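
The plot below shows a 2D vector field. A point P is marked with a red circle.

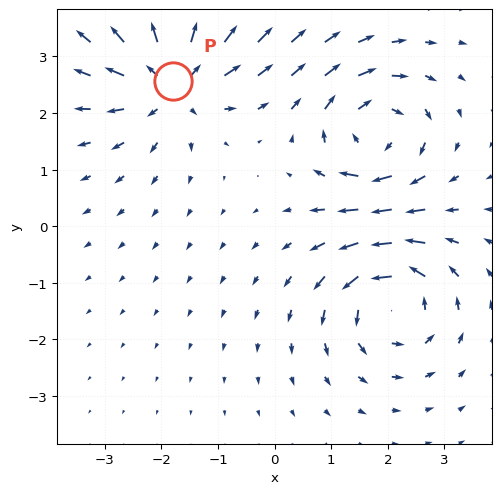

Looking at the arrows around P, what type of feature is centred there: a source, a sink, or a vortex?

source

At P (-1.8, 2.6) the arrows spread outward. Divergence about +6, curl ≈0 — positive divergence with near-zero curl is a source.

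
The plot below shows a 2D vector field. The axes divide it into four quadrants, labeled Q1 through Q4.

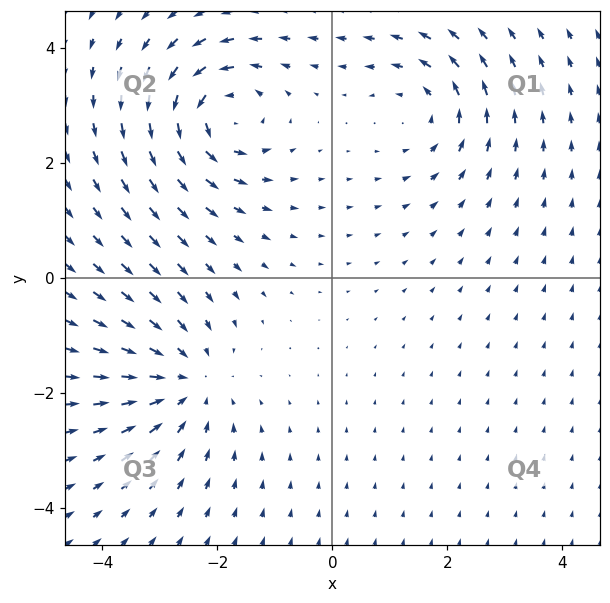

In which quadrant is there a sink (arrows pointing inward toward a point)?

Q3

The sink sits at approximately (-2.5, -1.8), which lies in quadrant Q3. The divergence there is about -4, negative as expected for a sink.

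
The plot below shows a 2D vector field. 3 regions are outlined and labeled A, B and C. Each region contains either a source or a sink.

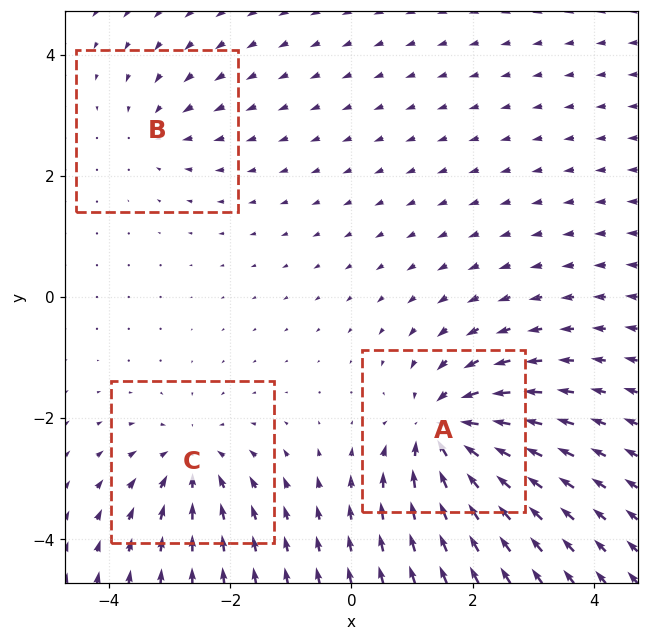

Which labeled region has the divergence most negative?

Divergence at each region's feature centre — A: about -6, B: about -3, C: about -4. Region A is most negative.

A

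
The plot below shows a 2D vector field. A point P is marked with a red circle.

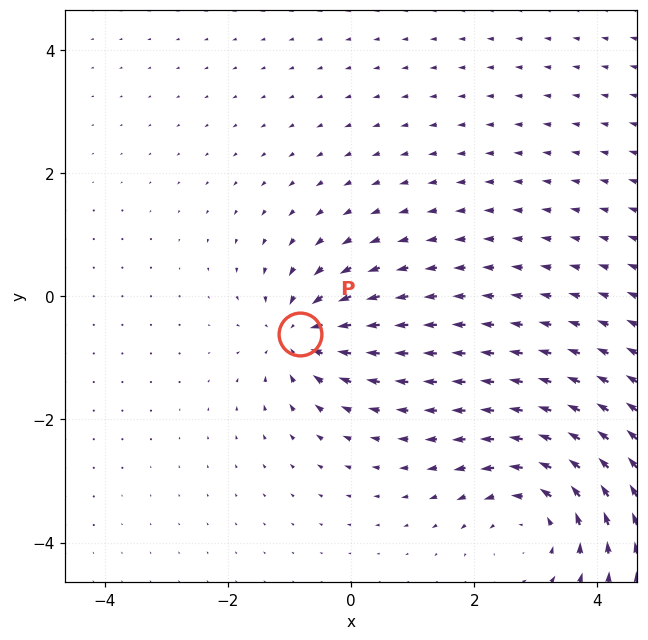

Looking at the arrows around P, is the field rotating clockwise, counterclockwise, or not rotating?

Near P at (-0.8, -0.6) the arrows show no circulation. The curl there is ≈0.

not rotating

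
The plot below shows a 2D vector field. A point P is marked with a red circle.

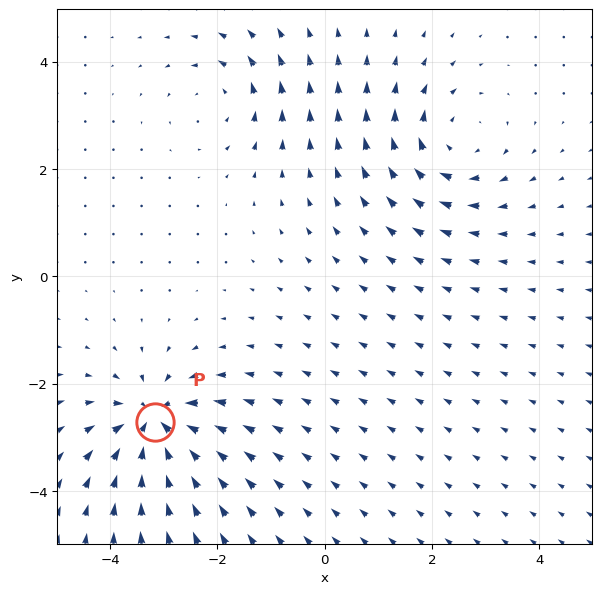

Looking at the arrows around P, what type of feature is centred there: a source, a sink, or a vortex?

sink

At P (-3.2, -2.7) the arrows converge inward. Divergence about -6, curl ≈0 — negative divergence with near-zero curl is a sink.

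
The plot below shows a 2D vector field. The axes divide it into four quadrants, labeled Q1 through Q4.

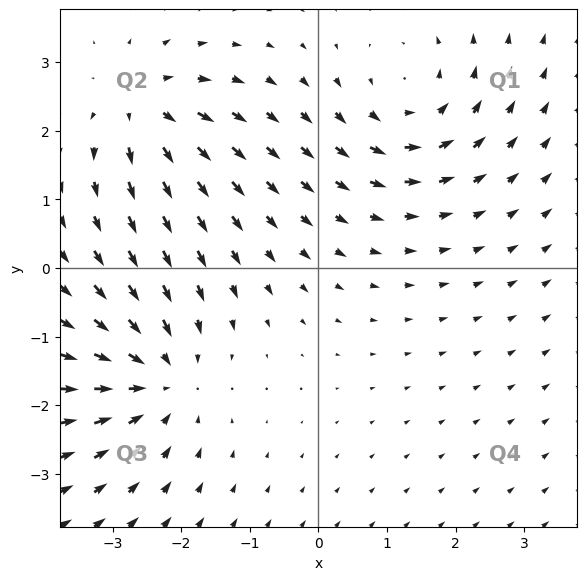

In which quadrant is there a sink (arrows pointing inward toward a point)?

The sink sits at approximately (-2.3, -1.6), which lies in quadrant Q3. The divergence there is about -4, negative as expected for a sink.

Q3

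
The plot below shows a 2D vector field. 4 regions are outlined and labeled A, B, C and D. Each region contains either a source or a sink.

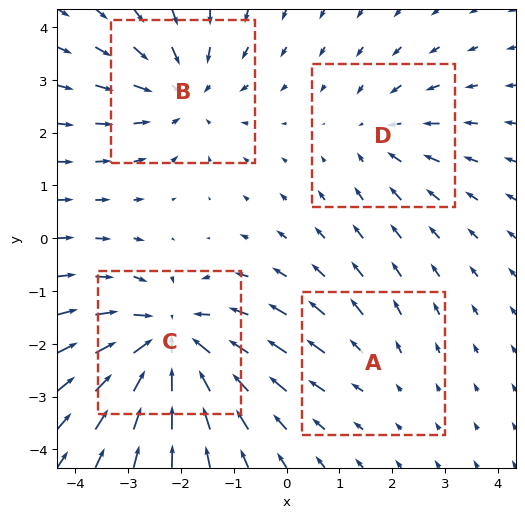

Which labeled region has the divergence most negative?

C

Divergence at each region's feature centre — A: about +2, B: about -4, C: about -6, D: about -3. Region C is most negative.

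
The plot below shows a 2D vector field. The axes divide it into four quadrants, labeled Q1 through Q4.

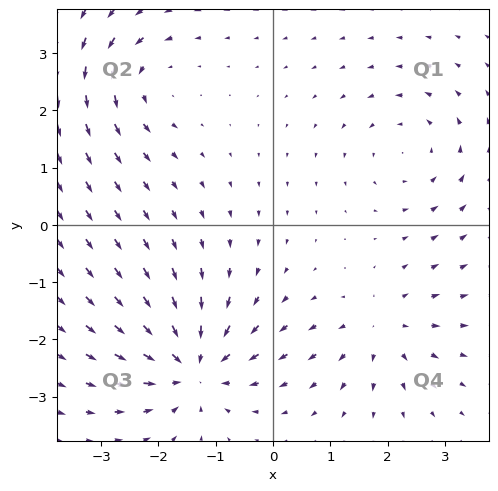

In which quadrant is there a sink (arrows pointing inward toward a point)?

The sink sits at approximately (-1.4, -2.5), which lies in quadrant Q3. The divergence there is about -5, negative as expected for a sink.

Q3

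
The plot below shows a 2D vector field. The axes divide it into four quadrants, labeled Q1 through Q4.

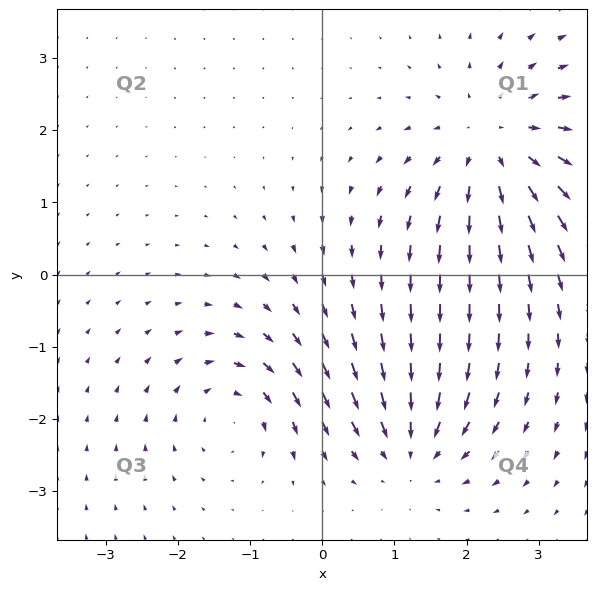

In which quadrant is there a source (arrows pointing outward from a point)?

The source sits at approximately (2.4, 1.8), which lies in quadrant Q1. The divergence there is about +5, positive as expected for a source.

Q1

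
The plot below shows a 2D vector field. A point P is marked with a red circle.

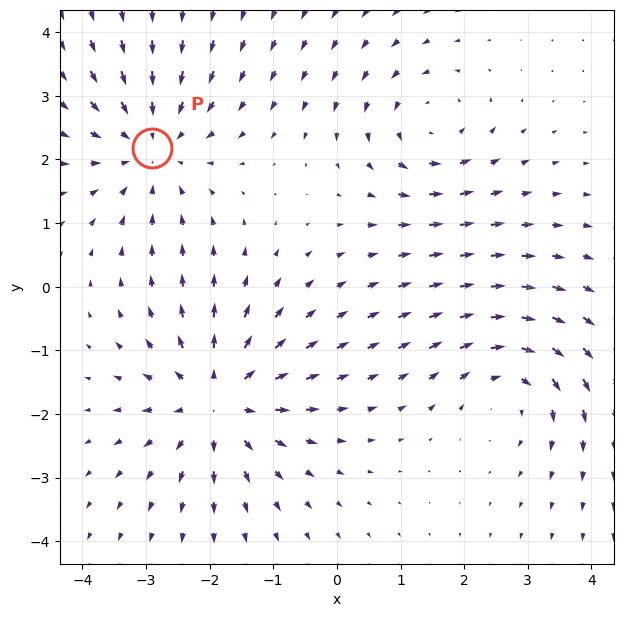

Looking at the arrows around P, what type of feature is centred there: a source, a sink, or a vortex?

sink

At P (-2.9, 2.2) the arrows converge inward. Divergence about -4, curl ≈0 — negative divergence with near-zero curl is a sink.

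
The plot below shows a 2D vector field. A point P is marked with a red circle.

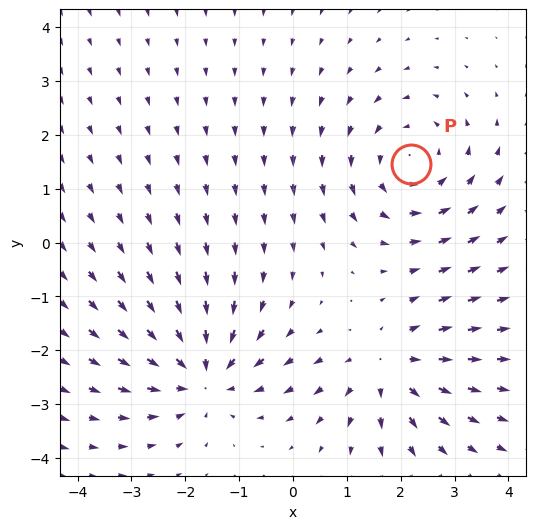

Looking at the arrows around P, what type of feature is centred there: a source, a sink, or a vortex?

At P (2.2, 1.5) the arrows circulate counterclockwise. Divergence ≈0, curl about +4 — near-zero divergence with nonzero curl is a vortex.

vortex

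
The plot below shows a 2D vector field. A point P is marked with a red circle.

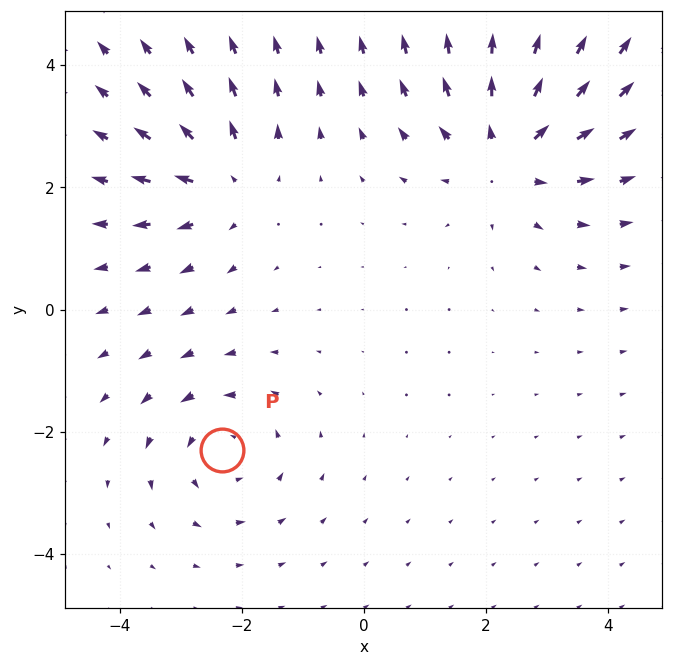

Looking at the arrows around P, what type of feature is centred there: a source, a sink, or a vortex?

vortex

At P (-2.3, -2.3) the arrows circulate counterclockwise. Divergence ≈0, curl about +3 — near-zero divergence with nonzero curl is a vortex.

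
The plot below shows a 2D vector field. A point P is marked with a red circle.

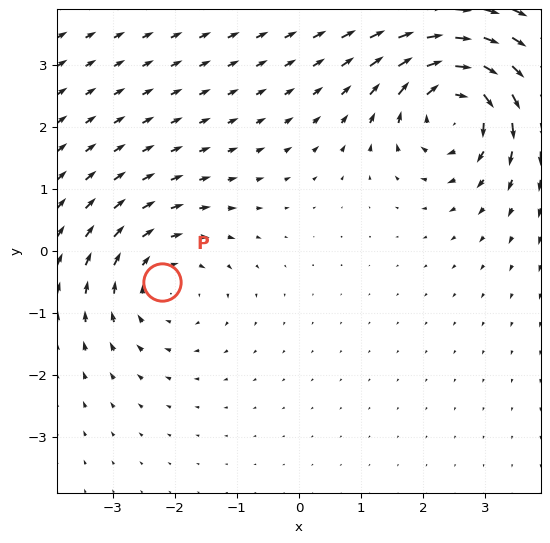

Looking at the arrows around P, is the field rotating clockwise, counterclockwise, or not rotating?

Near P at (-2.2, -0.5) the arrows circulate clockwise. The curl (z-component) there is about -2; negative curl means clockwise rotation.

clockwise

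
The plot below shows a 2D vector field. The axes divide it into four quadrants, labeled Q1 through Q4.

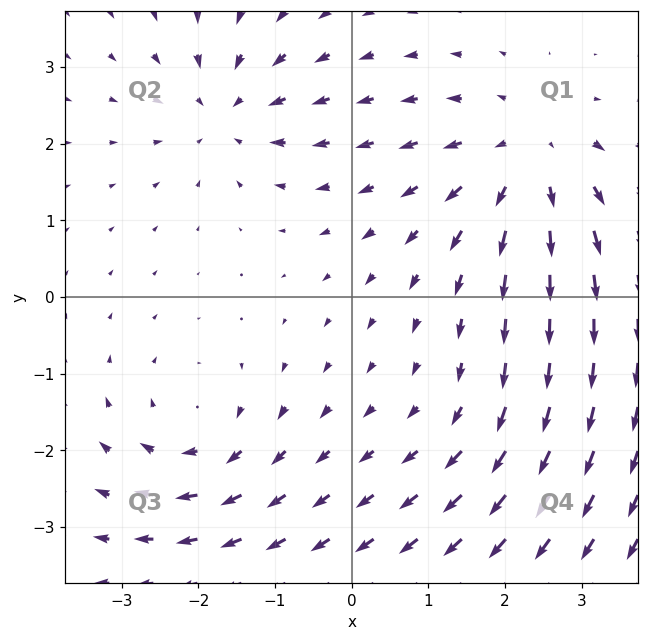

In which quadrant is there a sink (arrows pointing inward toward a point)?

Q2

The sink sits at approximately (-1.6, 2.4), which lies in quadrant Q2. The divergence there is about -4, negative as expected for a sink.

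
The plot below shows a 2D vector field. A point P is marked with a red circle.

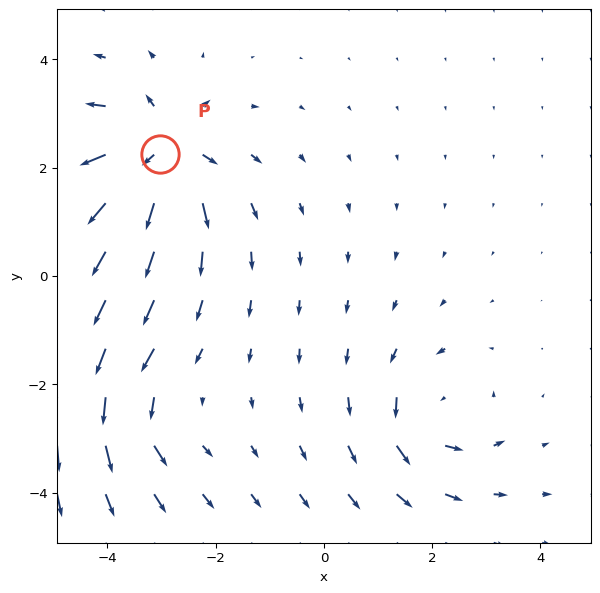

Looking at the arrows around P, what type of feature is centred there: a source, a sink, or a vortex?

source

At P (-3.0, 2.2) the arrows spread outward. Divergence about +6, curl ≈0 — positive divergence with near-zero curl is a source.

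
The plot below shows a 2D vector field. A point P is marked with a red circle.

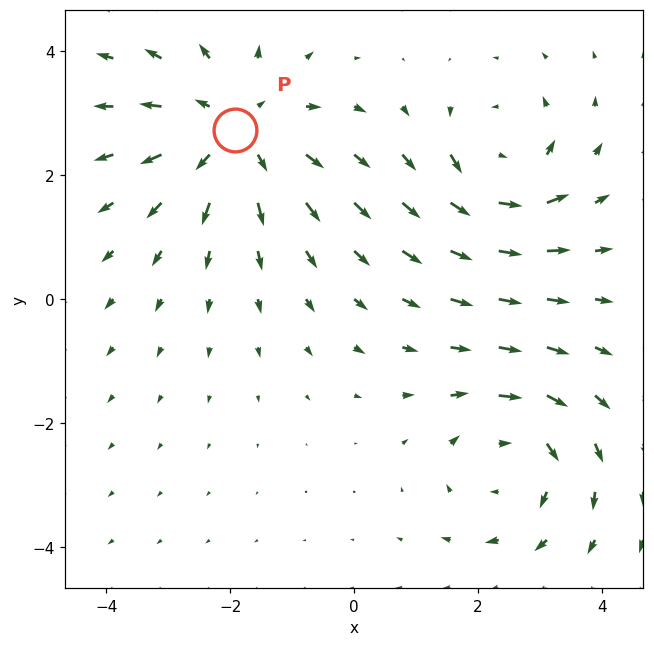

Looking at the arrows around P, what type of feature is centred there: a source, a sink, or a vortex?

source

At P (-1.9, 2.7) the arrows spread outward. Divergence about +4, curl ≈0 — positive divergence with near-zero curl is a source.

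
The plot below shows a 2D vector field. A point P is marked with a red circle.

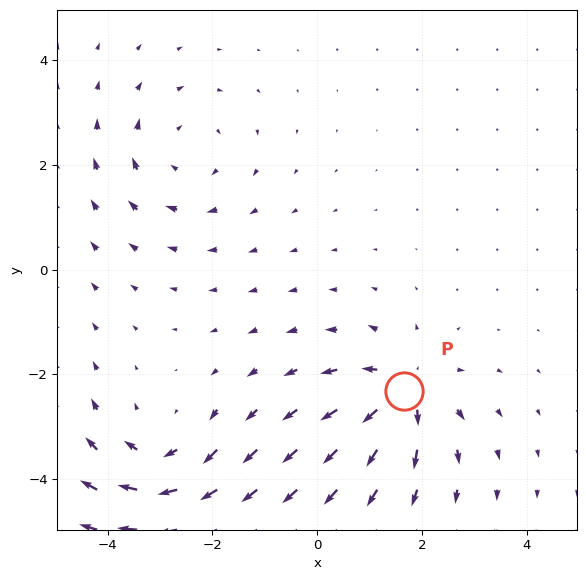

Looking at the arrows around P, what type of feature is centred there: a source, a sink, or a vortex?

At P (1.7, -2.3) the arrows spread outward. Divergence about +5, curl ≈0 — positive divergence with near-zero curl is a source.

source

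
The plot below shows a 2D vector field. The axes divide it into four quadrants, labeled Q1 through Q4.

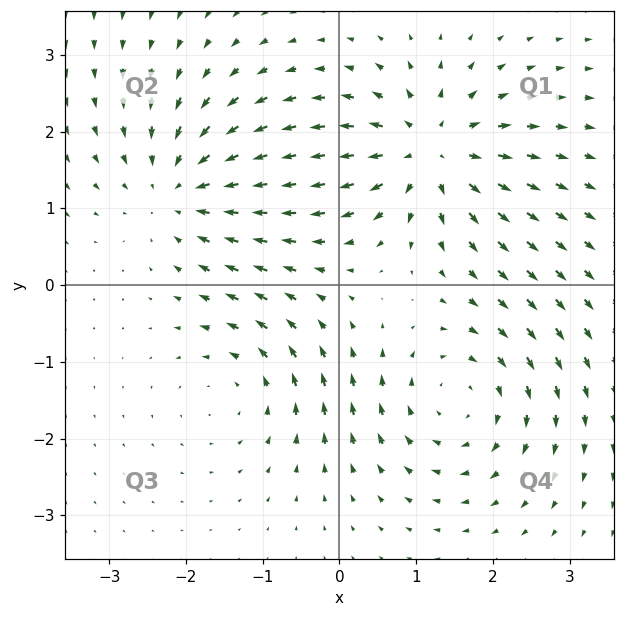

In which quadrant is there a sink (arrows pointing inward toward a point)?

The sink sits at approximately (-2.0, 1.3), which lies in quadrant Q2. The divergence there is about -4, negative as expected for a sink.

Q2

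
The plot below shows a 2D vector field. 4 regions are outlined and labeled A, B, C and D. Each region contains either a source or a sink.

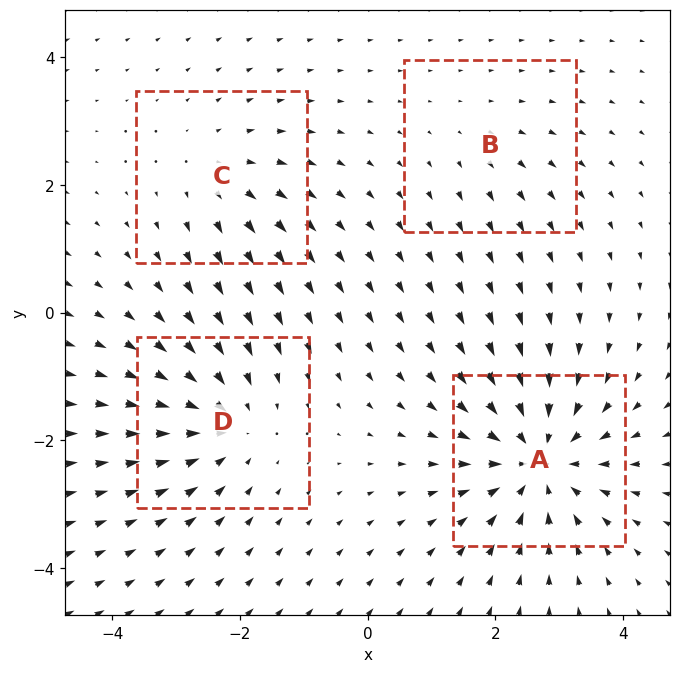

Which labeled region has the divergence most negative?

A

Divergence at each region's feature centre — A: about -6, B: about +2, C: about +3, D: about -4. Region A is most negative.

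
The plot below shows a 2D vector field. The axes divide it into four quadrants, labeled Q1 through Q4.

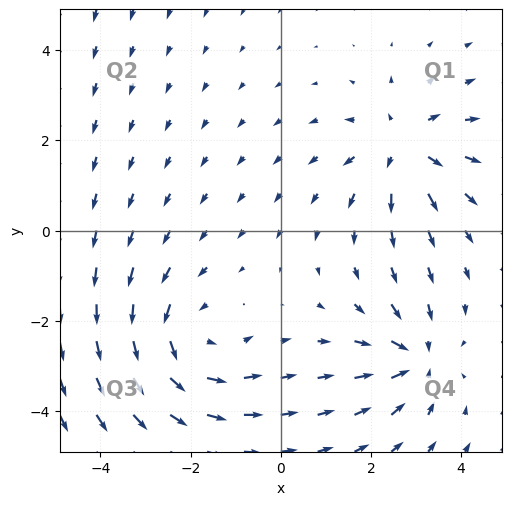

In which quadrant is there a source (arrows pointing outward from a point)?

The source sits at approximately (2.7, 1.9), which lies in quadrant Q1. The divergence there is about +4, positive as expected for a source.

Q1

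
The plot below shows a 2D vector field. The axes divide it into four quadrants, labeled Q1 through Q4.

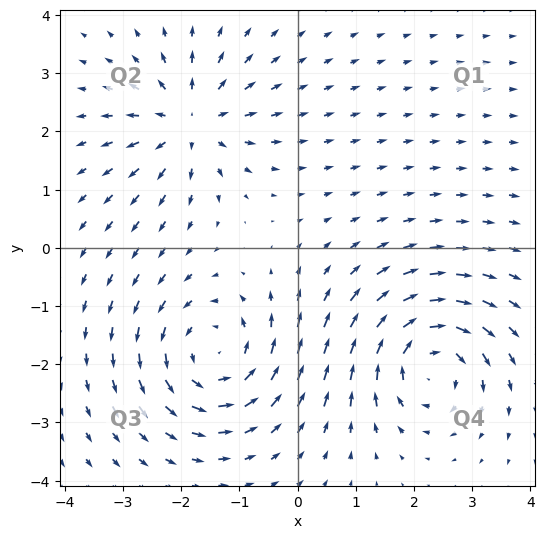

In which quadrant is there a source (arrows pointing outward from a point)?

Q2

The source sits at approximately (-1.8, 2.2), which lies in quadrant Q2. The divergence there is about +5, positive as expected for a source.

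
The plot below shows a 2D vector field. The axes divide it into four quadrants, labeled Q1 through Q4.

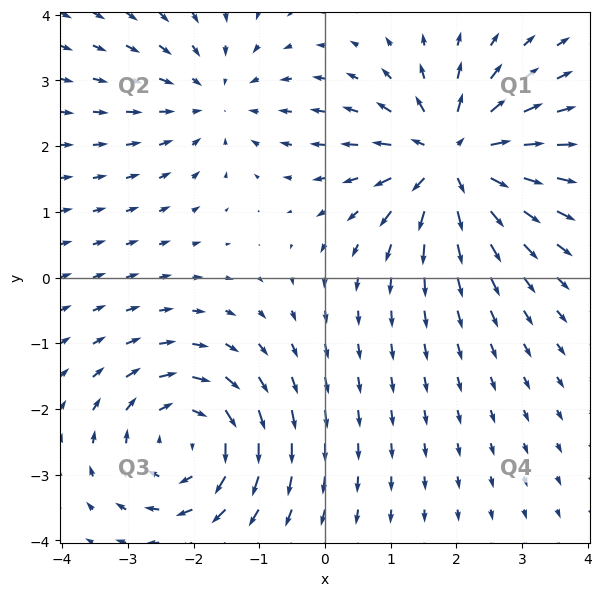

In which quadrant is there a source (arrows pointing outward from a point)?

The source sits at approximately (1.9, 1.8), which lies in quadrant Q1. The divergence there is about +6, positive as expected for a source.

Q1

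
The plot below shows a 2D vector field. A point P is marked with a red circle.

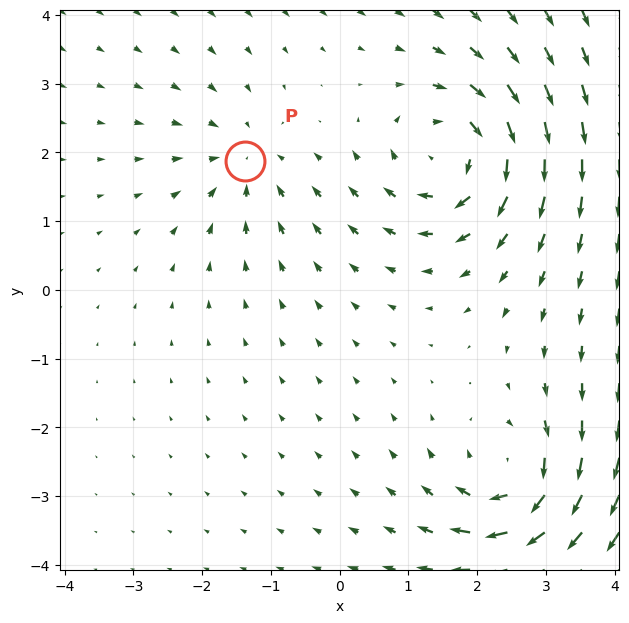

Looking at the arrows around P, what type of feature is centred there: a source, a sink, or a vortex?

sink

At P (-1.4, 1.9) the arrows converge inward. Divergence about -4, curl ≈0 — negative divergence with near-zero curl is a sink.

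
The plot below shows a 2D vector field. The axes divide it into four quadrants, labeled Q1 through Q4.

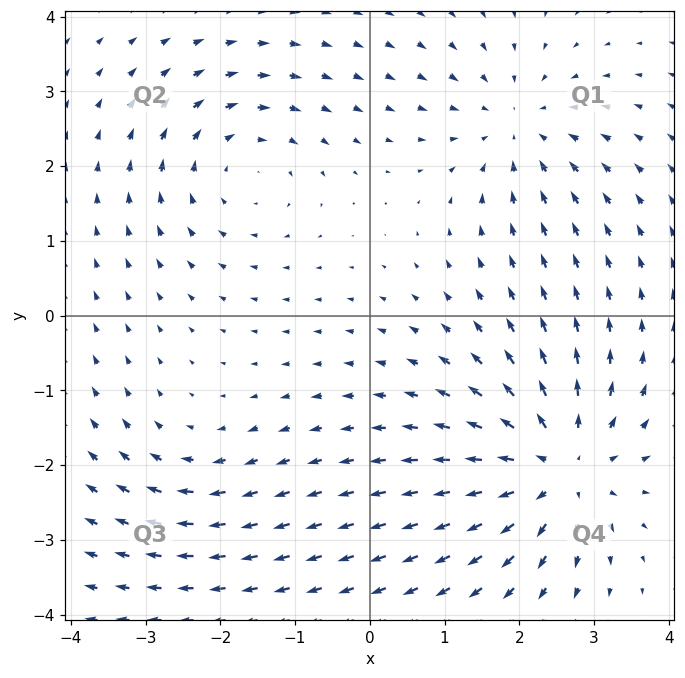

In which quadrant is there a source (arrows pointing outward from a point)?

Q4

The source sits at approximately (2.5, -2.0), which lies in quadrant Q4. The divergence there is about +5, positive as expected for a source.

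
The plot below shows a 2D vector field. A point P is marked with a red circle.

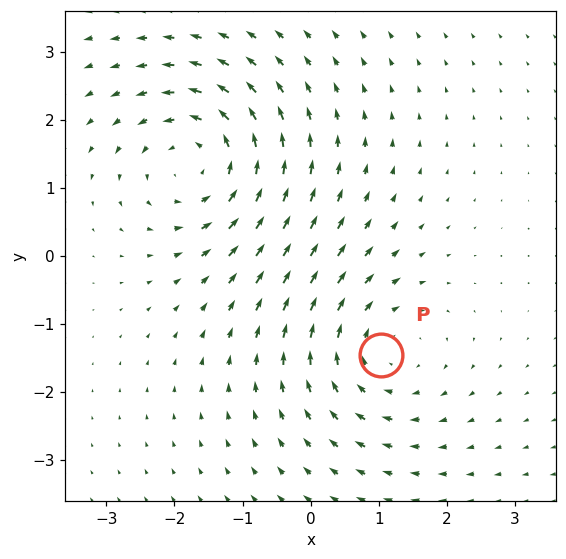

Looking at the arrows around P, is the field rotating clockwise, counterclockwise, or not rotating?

Near P at (1.0, -1.5) the arrows circulate clockwise. The curl (z-component) there is about -3; negative curl means clockwise rotation.

clockwise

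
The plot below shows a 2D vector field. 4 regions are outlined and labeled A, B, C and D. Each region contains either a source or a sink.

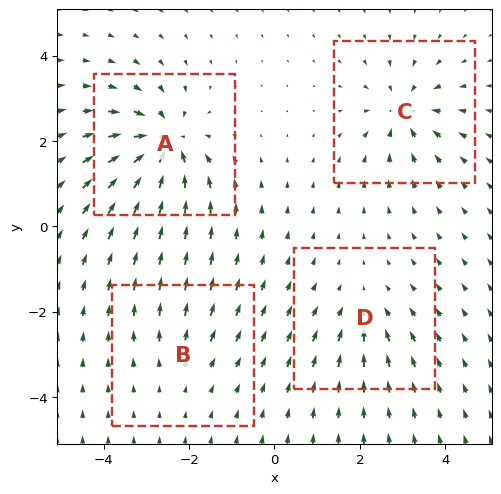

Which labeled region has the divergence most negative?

A

Divergence at each region's feature centre — A: about -8, B: about +2, C: about -6, D: about -4. Region A is most negative.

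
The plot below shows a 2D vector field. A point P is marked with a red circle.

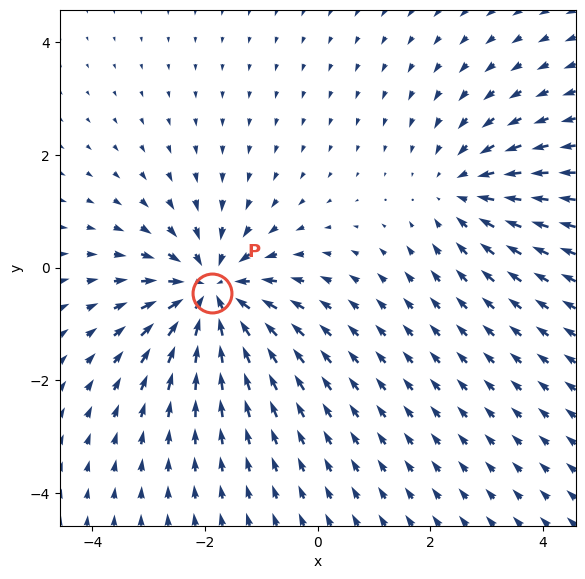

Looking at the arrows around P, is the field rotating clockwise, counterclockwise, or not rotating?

not rotating

Near P at (-1.9, -0.5) the arrows show no circulation. The curl there is ≈0.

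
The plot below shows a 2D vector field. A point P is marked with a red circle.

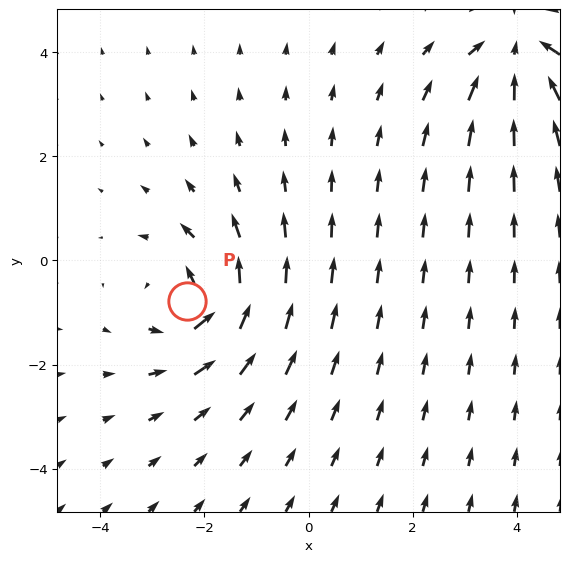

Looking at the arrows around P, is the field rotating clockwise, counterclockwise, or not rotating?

Near P at (-2.3, -0.8) the arrows circulate counterclockwise. The curl (z-component) there is about +5; positive curl means counterclockwise rotation.

counterclockwise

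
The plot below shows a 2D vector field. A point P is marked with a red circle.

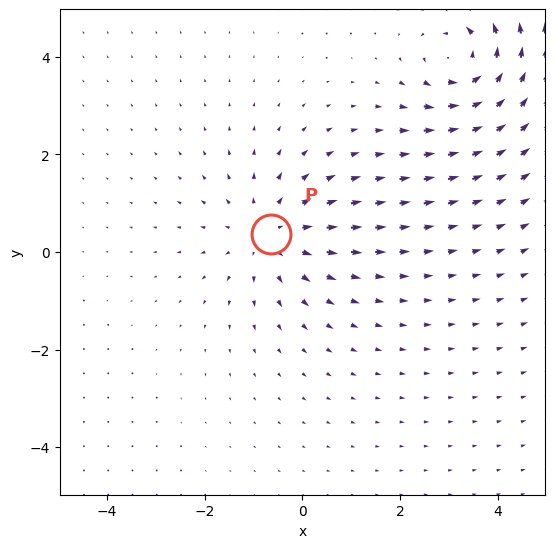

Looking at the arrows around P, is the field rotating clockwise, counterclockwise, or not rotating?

Near P at (-0.6, 0.4) the arrows show no circulation. The curl there is ≈0.

not rotating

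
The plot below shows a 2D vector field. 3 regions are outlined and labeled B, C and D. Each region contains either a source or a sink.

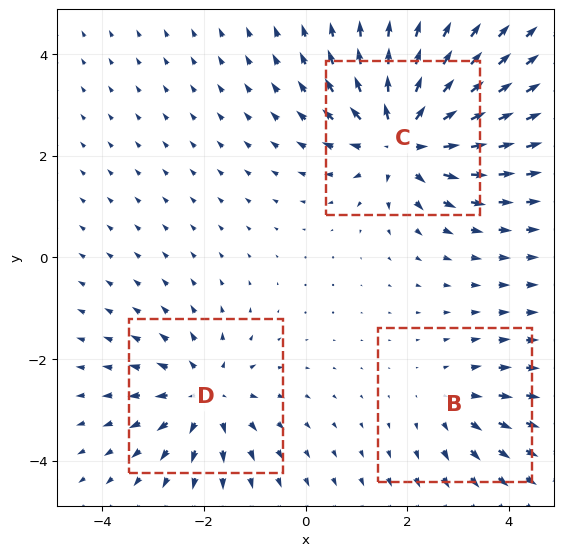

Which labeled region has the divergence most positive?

C

Divergence at each region's feature centre — B: about +2, C: about +5, D: about +3. Region C is most positive.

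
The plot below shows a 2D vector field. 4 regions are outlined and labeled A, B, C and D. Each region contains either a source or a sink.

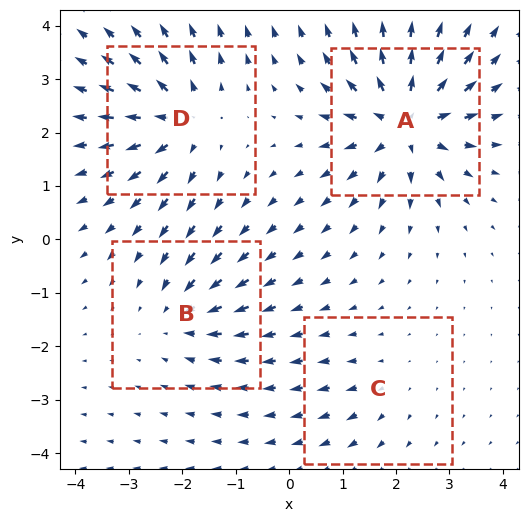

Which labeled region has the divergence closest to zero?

C

Divergence at each region's feature centre — A: about +8, B: about -4, C: about +2, D: about +6. Region C is closest to zero.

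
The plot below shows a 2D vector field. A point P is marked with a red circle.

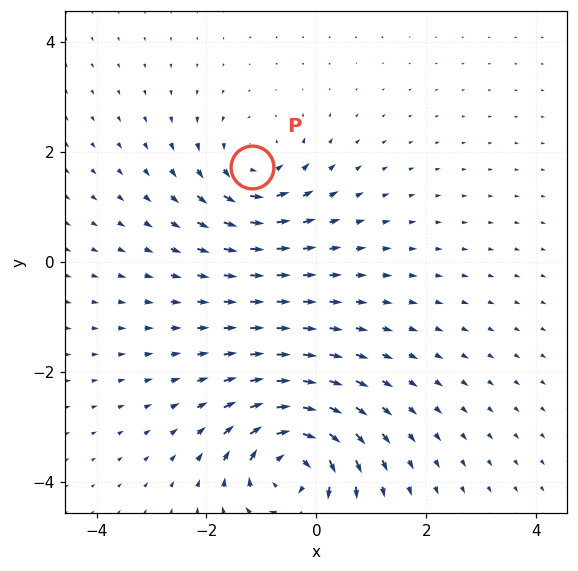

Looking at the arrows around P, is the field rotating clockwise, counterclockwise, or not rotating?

counterclockwise

Near P at (-1.2, 1.7) the arrows circulate counterclockwise. The curl (z-component) there is about +4; positive curl means counterclockwise rotation.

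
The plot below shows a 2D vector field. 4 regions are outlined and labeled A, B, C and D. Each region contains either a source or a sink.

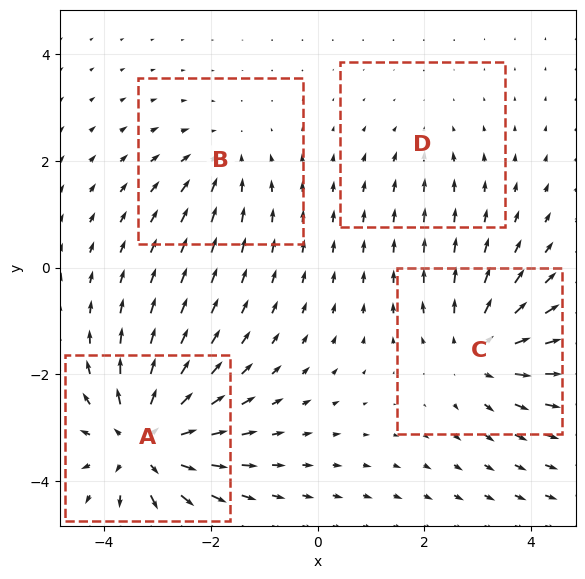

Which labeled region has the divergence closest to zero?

D

Divergence at each region's feature centre — A: about +7, B: about -3, C: about +5, D: about -2. Region D is closest to zero.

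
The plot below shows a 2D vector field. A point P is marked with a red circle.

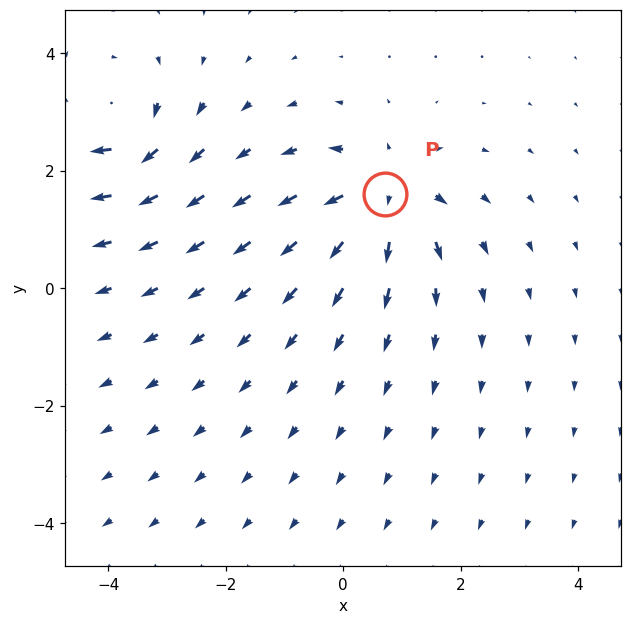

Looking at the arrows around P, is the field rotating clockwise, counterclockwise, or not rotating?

Near P at (0.7, 1.6) the arrows show no circulation. The curl there is ≈0.

not rotating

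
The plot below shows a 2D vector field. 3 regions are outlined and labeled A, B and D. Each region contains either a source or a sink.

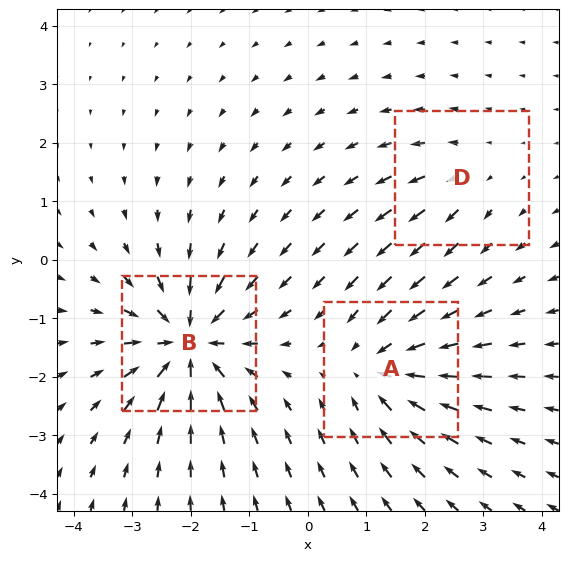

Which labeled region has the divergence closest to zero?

D

Divergence at each region's feature centre — A: about -4, B: about -6, D: about +2. Region D is closest to zero.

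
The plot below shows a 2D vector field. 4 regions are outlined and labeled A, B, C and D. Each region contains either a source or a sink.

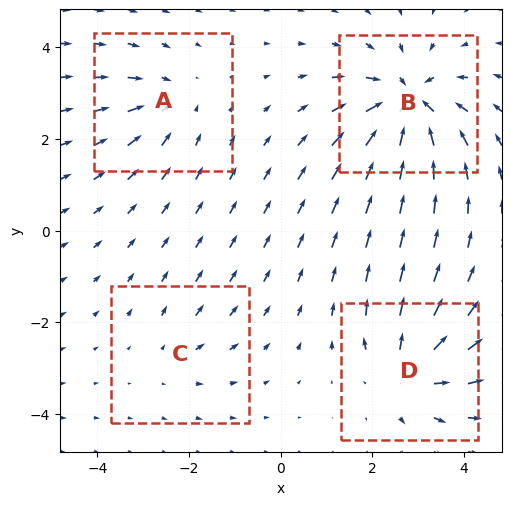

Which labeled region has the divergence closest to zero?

Divergence at each region's feature centre — A: about -4, B: about -7, C: about +2, D: about +5. Region C is closest to zero.

C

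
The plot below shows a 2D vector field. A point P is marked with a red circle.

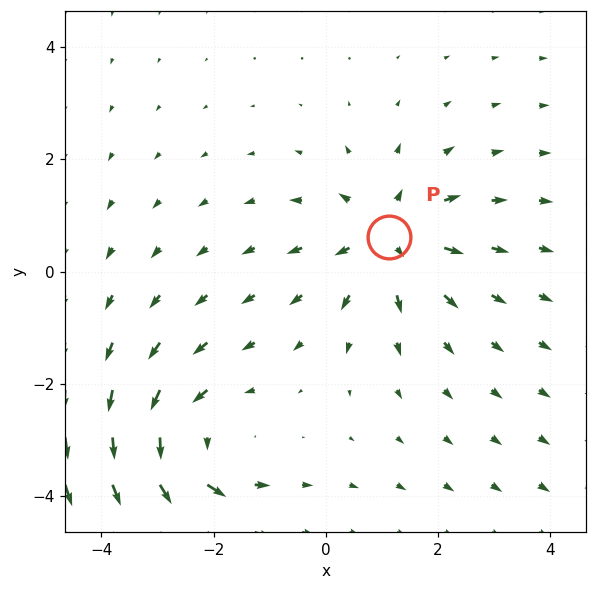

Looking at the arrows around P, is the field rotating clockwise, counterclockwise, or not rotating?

Near P at (1.1, 0.6) the arrows show no circulation. The curl there is ≈0.

not rotating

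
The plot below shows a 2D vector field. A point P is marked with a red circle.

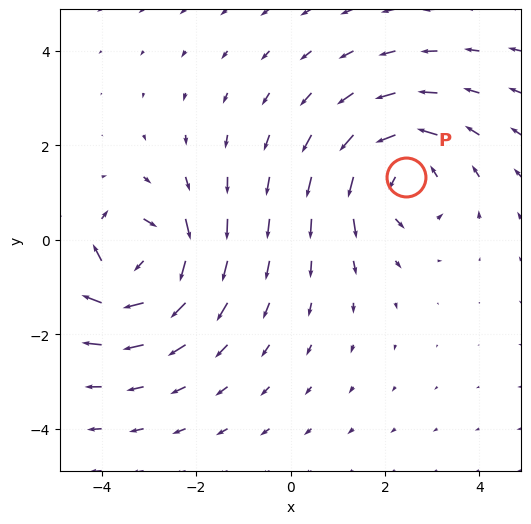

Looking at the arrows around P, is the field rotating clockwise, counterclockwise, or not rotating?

Near P at (2.4, 1.3) the arrows circulate counterclockwise. The curl (z-component) there is about +4; positive curl means counterclockwise rotation.

counterclockwise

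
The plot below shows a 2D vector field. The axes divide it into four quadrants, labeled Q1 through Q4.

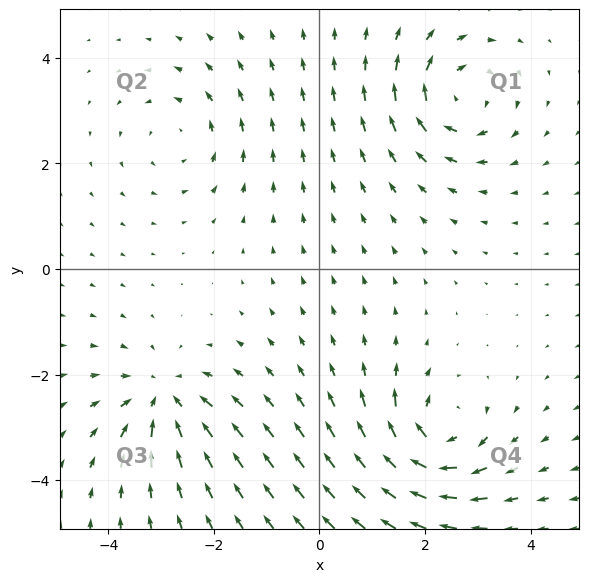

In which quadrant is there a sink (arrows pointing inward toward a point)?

Q3

The sink sits at approximately (-3.0, -2.5), which lies in quadrant Q3. The divergence there is about -5, negative as expected for a sink.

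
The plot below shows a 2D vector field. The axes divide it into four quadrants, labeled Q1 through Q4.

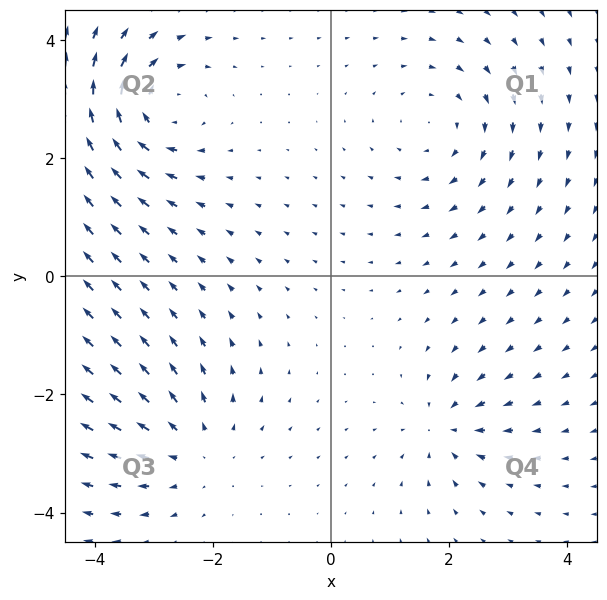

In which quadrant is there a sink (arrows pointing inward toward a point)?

The sink sits at approximately (1.9, -2.6), which lies in quadrant Q4. The divergence there is about -4, negative as expected for a sink.

Q4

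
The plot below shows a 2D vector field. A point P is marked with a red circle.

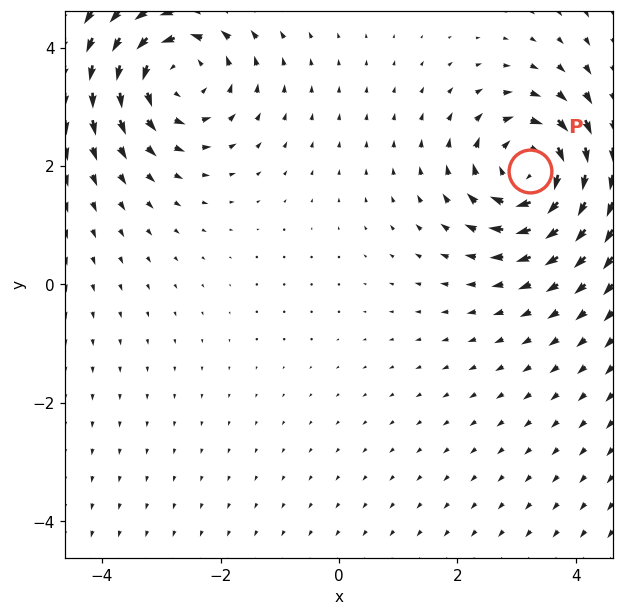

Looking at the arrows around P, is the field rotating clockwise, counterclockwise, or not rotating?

Near P at (3.2, 1.9) the arrows circulate clockwise. The curl (z-component) there is about -4; negative curl means clockwise rotation.

clockwise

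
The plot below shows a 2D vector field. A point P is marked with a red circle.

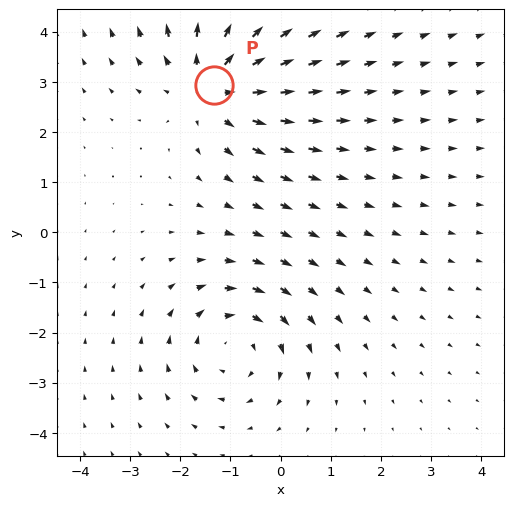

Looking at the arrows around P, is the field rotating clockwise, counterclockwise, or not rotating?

Near P at (-1.3, 2.9) the arrows show no circulation. The curl there is ≈0.

not rotating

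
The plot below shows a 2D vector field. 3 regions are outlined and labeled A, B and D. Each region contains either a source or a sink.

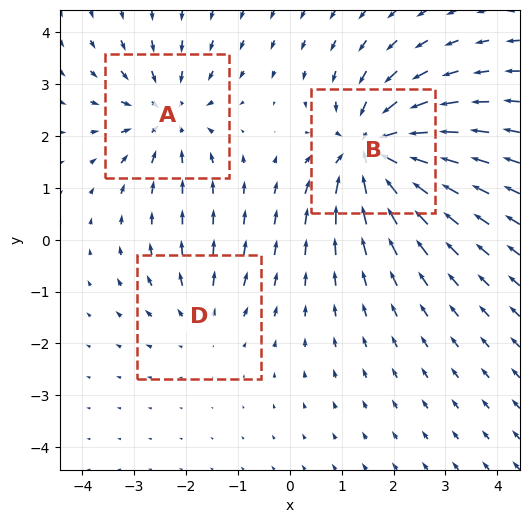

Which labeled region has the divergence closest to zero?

D

Divergence at each region's feature centre — A: about -4, B: about -6, D: about +2. Region D is closest to zero.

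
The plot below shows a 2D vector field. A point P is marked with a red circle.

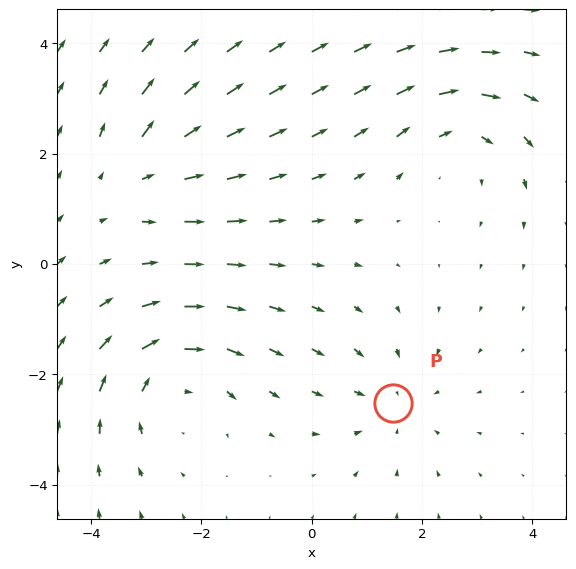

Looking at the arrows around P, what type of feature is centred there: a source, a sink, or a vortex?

At P (1.5, -2.5) the arrows converge inward. Divergence about -3, curl ≈0 — negative divergence with near-zero curl is a sink.

sink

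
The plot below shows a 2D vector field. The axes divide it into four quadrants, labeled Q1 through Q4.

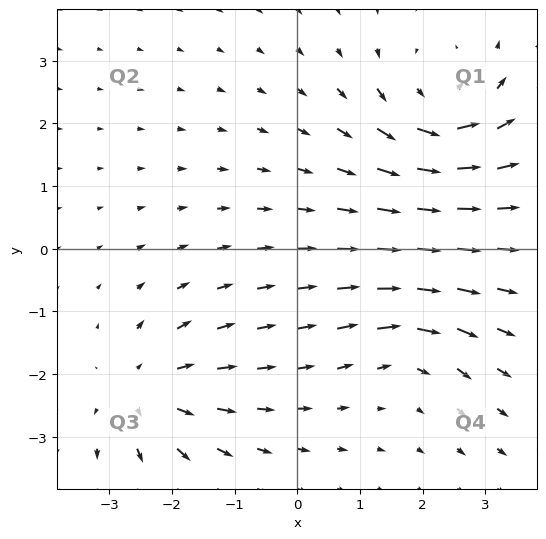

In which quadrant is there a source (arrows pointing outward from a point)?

Q3

The source sits at approximately (-2.4, -2.3), which lies in quadrant Q3. The divergence there is about +4, positive as expected for a source.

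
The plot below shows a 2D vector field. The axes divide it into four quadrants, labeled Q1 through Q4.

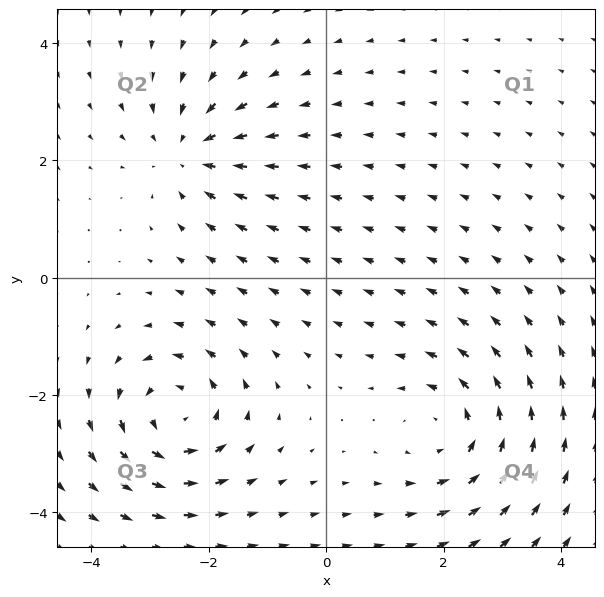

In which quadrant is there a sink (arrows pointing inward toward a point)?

Q2

The sink sits at approximately (-2.4, 2.1), which lies in quadrant Q2. The divergence there is about -4, negative as expected for a sink.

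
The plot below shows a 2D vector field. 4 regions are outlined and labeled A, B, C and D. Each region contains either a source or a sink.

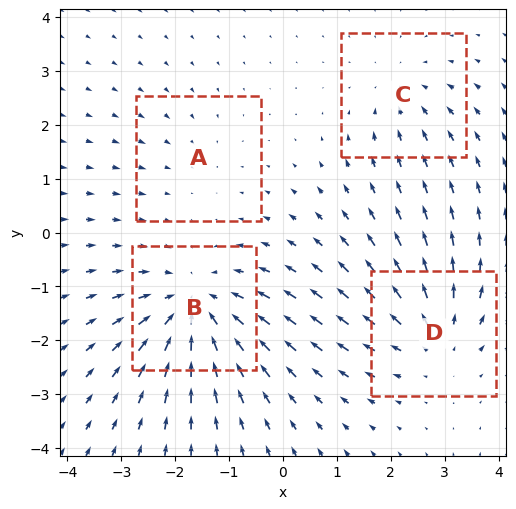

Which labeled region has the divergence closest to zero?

A

Divergence at each region's feature centre — A: about -2, B: about -6, C: about -3, D: about +4. Region A is closest to zero.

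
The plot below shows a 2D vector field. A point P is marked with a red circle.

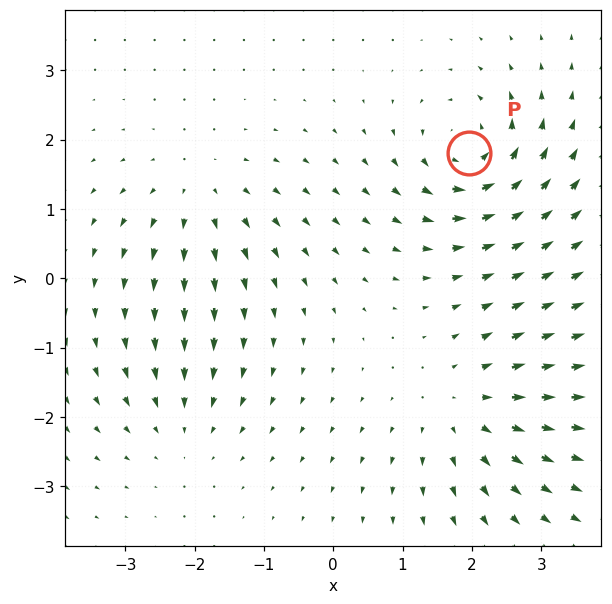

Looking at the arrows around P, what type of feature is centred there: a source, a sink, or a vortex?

vortex

At P (2.0, 1.8) the arrows circulate counterclockwise. Divergence ≈0, curl about +6 — near-zero divergence with nonzero curl is a vortex.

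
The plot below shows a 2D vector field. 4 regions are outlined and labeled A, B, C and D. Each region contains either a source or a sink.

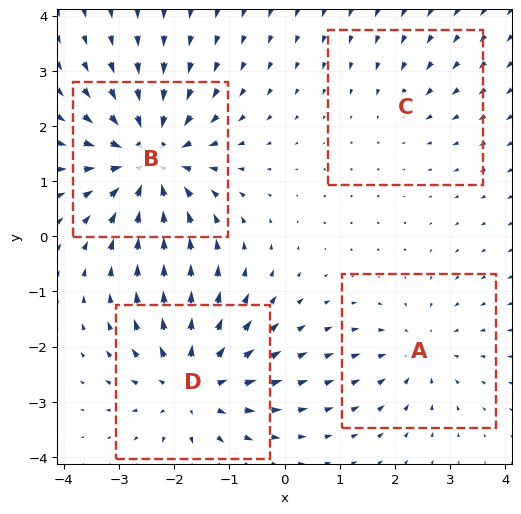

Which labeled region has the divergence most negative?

B

Divergence at each region's feature centre — A: about -3, B: about -7, C: about -2, D: about +5. Region B is most negative.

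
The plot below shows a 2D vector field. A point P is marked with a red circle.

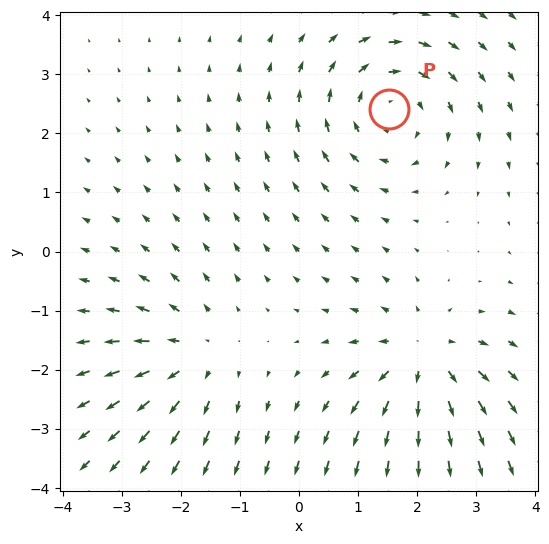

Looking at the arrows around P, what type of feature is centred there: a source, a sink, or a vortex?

At P (1.5, 2.4) the arrows circulate clockwise. Divergence ≈0, curl about -4 — near-zero divergence with nonzero curl is a vortex.

vortex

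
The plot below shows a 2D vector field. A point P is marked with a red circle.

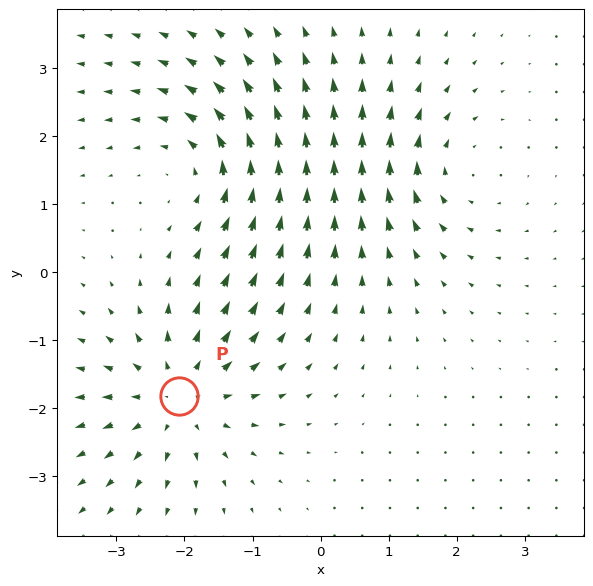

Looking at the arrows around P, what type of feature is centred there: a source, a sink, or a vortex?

At P (-2.1, -1.8) the arrows spread outward. Divergence about +4, curl ≈0 — positive divergence with near-zero curl is a source.

source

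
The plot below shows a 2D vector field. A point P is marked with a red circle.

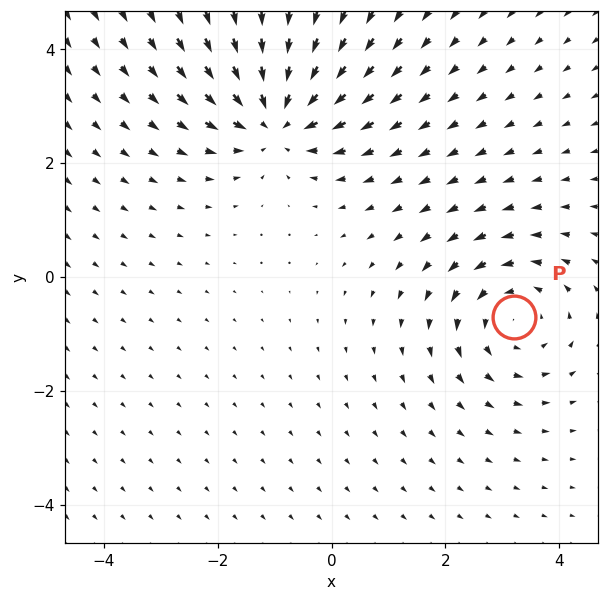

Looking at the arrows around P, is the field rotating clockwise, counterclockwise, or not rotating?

counterclockwise

Near P at (3.2, -0.7) the arrows circulate counterclockwise. The curl (z-component) there is about +3; positive curl means counterclockwise rotation.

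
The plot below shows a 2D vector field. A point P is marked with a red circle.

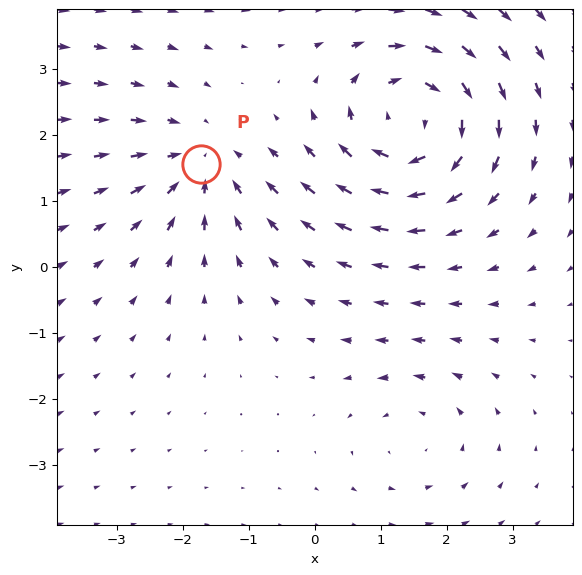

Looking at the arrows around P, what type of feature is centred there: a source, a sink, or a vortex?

At P (-1.7, 1.6) the arrows converge inward. Divergence about -3, curl ≈0 — negative divergence with near-zero curl is a sink.

sink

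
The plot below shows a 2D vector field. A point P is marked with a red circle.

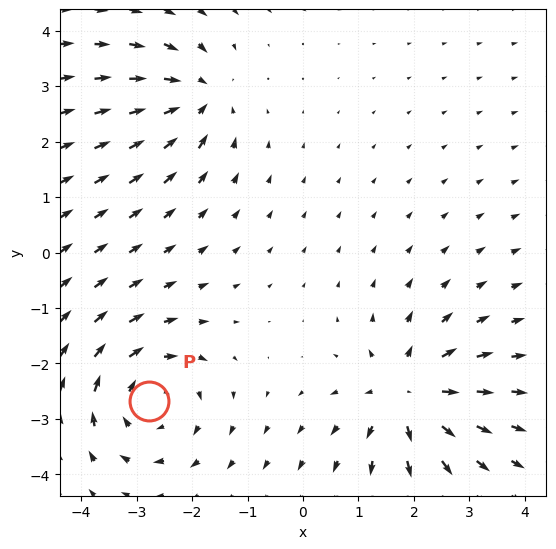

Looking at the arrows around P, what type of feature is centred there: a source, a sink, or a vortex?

At P (-2.8, -2.7) the arrows circulate clockwise. Divergence ≈0, curl about -4 — near-zero divergence with nonzero curl is a vortex.

vortex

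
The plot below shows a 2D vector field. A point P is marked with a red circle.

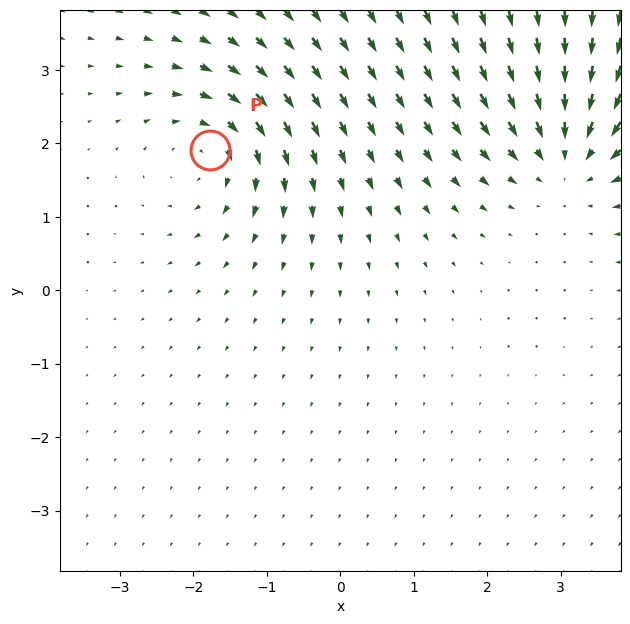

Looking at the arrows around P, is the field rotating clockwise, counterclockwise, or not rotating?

clockwise

Near P at (-1.8, 1.9) the arrows circulate clockwise. The curl (z-component) there is about -5; negative curl means clockwise rotation.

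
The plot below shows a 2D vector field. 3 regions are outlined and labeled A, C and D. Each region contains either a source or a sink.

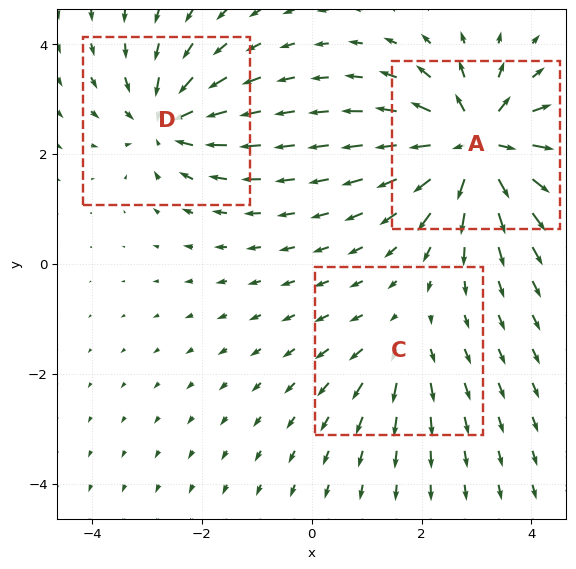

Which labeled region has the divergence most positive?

Divergence at each region's feature centre — A: about +7, C: about +2, D: about -4. Region A is most positive.

A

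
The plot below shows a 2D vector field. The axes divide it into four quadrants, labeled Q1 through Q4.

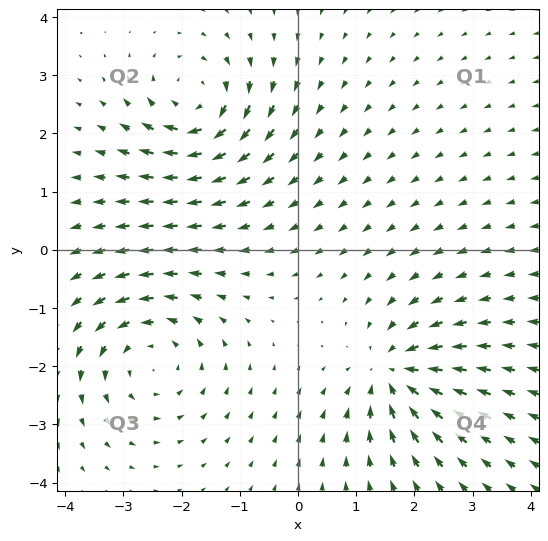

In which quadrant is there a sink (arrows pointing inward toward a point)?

Q4

The sink sits at approximately (1.7, -2.1), which lies in quadrant Q4. The divergence there is about -4, negative as expected for a sink.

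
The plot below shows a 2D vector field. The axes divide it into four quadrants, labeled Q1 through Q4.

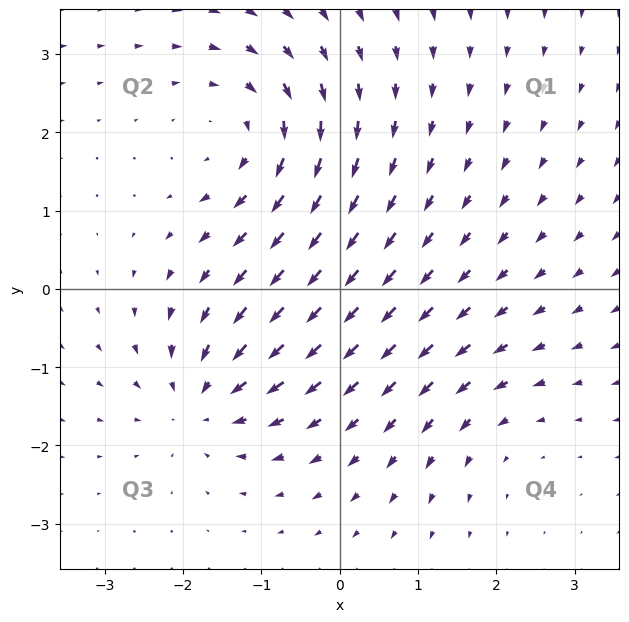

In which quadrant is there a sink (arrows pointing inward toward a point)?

Q3

The sink sits at approximately (-1.8, -1.4), which lies in quadrant Q3. The divergence there is about -5, negative as expected for a sink.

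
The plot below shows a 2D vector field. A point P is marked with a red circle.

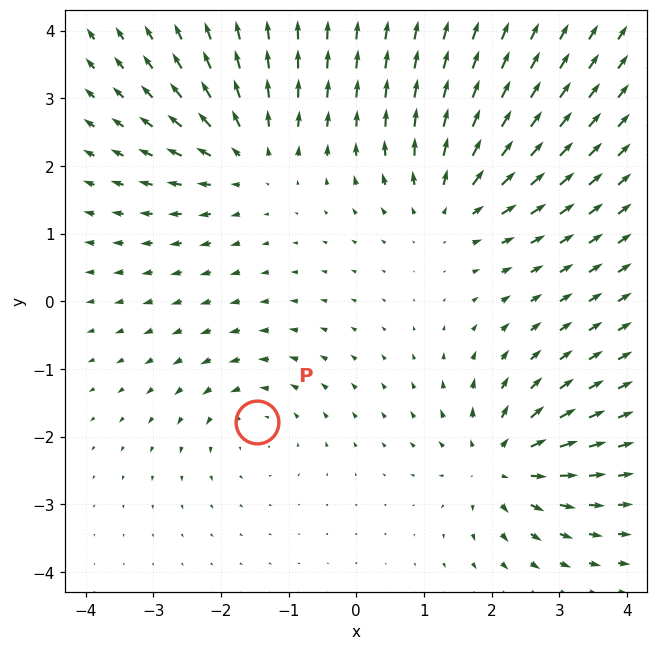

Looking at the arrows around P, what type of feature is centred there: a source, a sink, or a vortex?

vortex

At P (-1.5, -1.8) the arrows circulate counterclockwise. Divergence ≈0, curl about +3 — near-zero divergence with nonzero curl is a vortex.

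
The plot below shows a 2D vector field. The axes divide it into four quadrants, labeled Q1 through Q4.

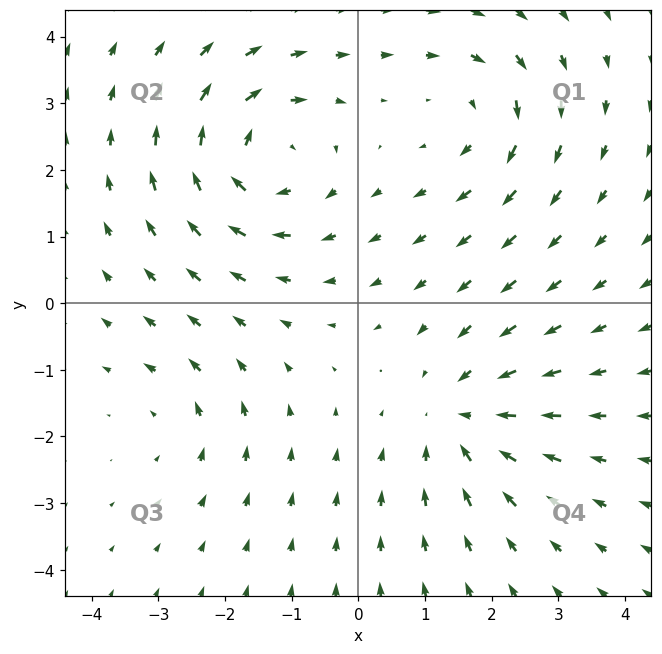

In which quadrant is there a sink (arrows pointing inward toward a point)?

Q4

The sink sits at approximately (1.6, -1.7), which lies in quadrant Q4. The divergence there is about -4, negative as expected for a sink.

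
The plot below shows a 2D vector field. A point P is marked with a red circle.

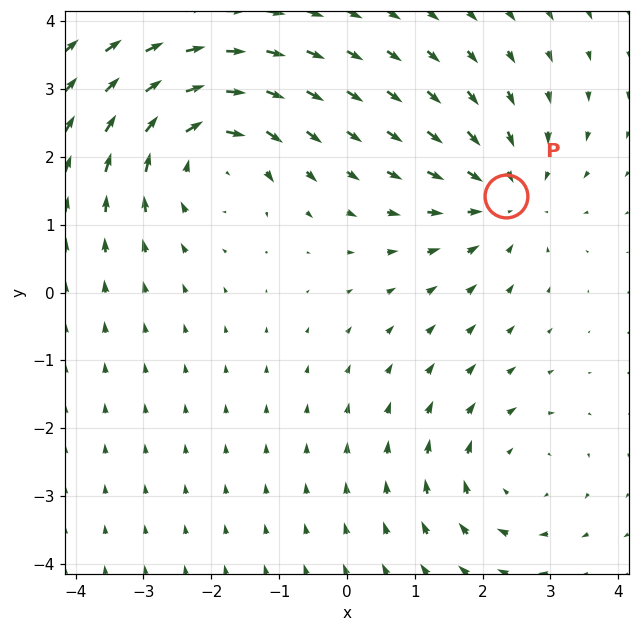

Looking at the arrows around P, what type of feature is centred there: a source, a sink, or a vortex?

sink

At P (2.3, 1.4) the arrows converge inward. Divergence about -4, curl ≈0 — negative divergence with near-zero curl is a sink.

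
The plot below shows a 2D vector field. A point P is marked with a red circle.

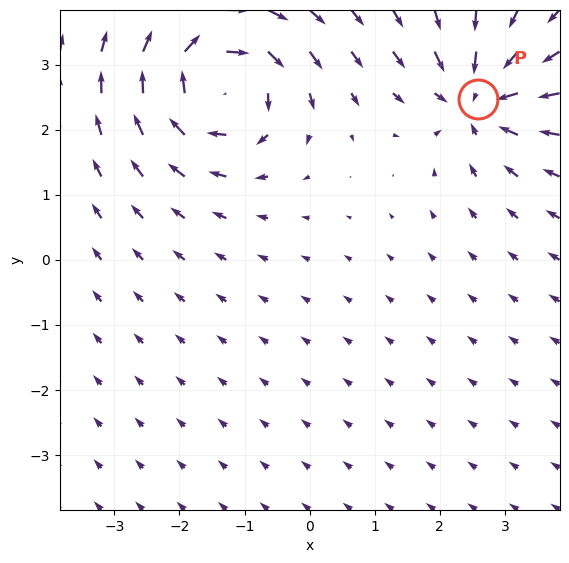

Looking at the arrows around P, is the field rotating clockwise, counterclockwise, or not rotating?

not rotating

Near P at (2.6, 2.5) the arrows show no circulation. The curl there is ≈0.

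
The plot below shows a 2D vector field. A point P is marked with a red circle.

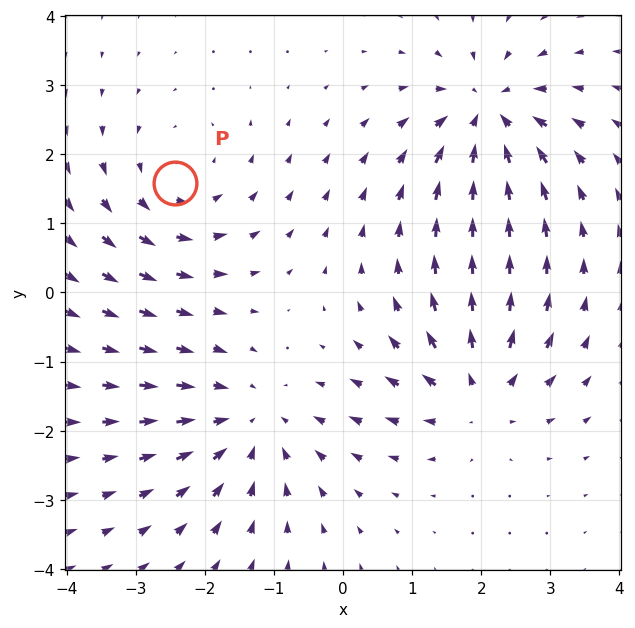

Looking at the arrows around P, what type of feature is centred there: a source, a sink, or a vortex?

vortex

At P (-2.4, 1.6) the arrows circulate counterclockwise. Divergence ≈0, curl about +3 — near-zero divergence with nonzero curl is a vortex.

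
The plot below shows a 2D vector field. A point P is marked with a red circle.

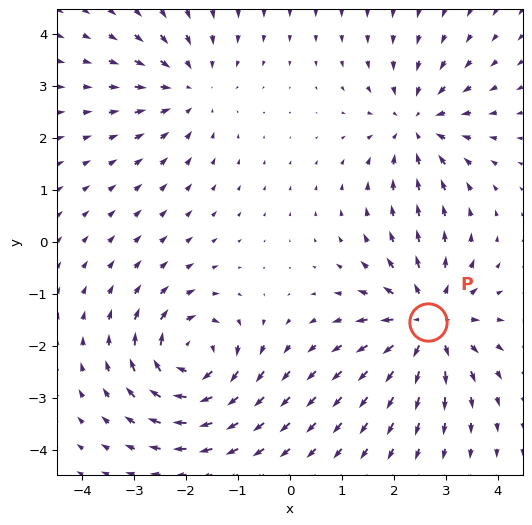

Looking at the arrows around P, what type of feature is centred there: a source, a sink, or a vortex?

source

At P (2.7, -1.5) the arrows spread outward. Divergence about +6, curl ≈0 — positive divergence with near-zero curl is a source.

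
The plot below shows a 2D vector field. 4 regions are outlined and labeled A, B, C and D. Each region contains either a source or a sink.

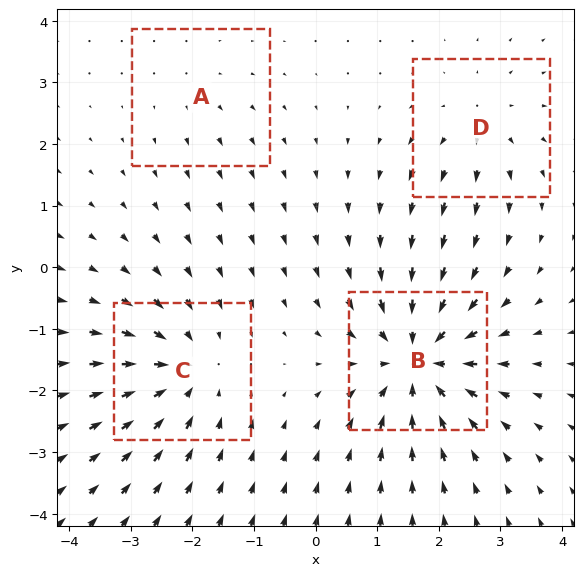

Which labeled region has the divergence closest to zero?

Divergence at each region's feature centre — A: about +2, B: about -8, C: about -5, D: about +4. Region A is closest to zero.

A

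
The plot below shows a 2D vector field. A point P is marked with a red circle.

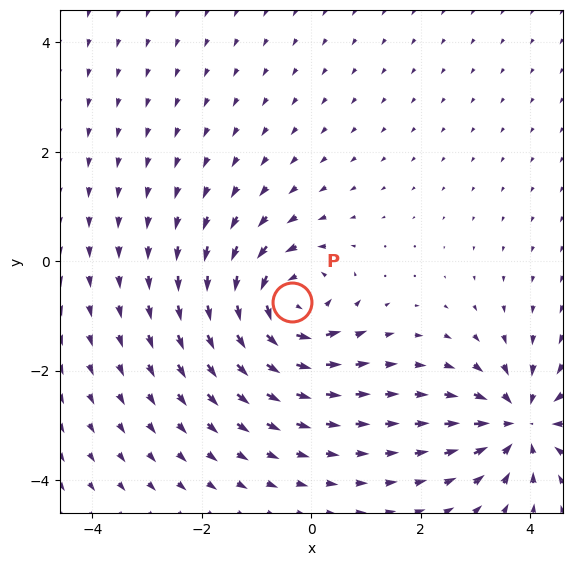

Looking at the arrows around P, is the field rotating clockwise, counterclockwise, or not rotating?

counterclockwise

Near P at (-0.4, -0.7) the arrows circulate counterclockwise. The curl (z-component) there is about +5; positive curl means counterclockwise rotation.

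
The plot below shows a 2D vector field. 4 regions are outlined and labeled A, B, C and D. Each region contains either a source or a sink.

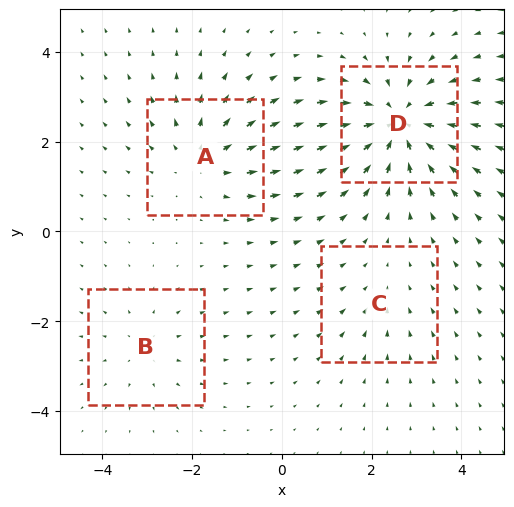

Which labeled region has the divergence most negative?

D

Divergence at each region's feature centre — A: about +4, B: about +3, C: about -2, D: about -6. Region D is most negative.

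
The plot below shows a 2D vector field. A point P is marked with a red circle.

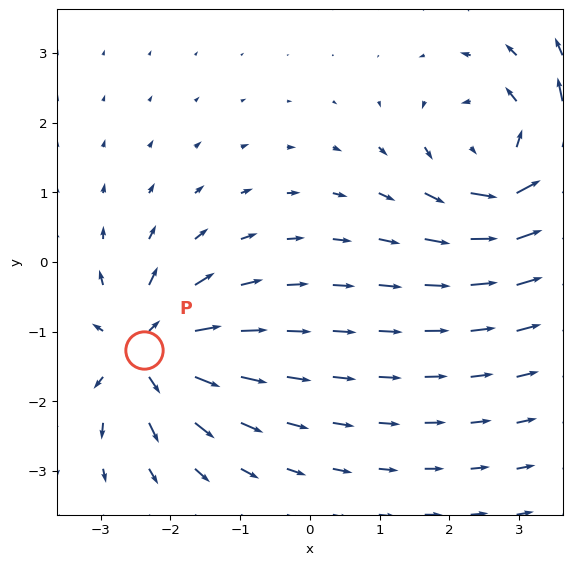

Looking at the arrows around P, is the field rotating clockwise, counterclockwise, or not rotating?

Near P at (-2.4, -1.3) the arrows show no circulation. The curl there is ≈0.

not rotating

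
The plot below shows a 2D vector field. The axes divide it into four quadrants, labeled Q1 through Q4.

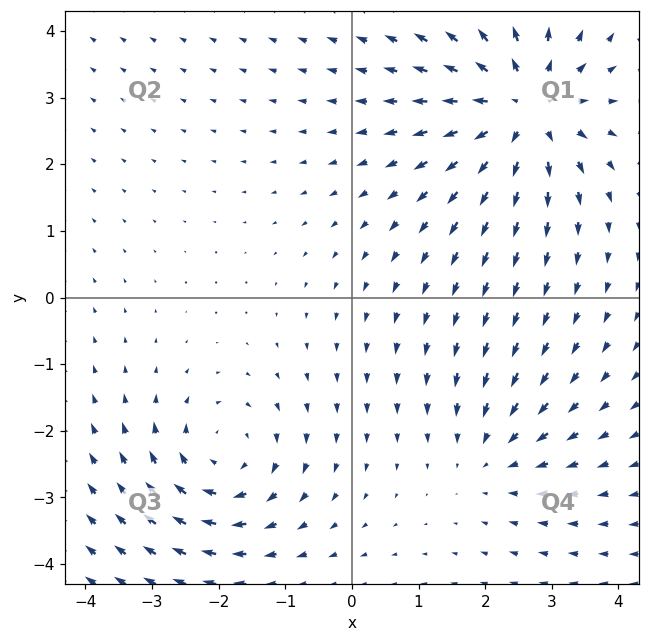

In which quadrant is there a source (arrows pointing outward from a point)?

Q1

The source sits at approximately (2.6, 2.8), which lies in quadrant Q1. The divergence there is about +5, positive as expected for a source.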